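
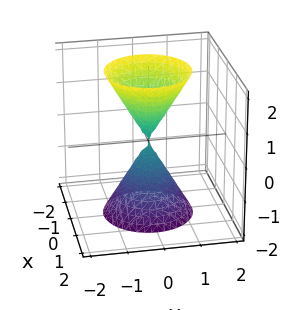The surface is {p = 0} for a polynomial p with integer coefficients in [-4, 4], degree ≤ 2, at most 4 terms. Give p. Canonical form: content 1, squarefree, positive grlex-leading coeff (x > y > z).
3*x^2 + 3*y^2 - z^2

I count 2 distinct pieces. Treating them together as one polynomial.
Degree: a double cone through the origin; a quadric, so deg p = 2.
Symmetries: it's symmetric under z → −z, forcing even powers of z; rotational symmetry about the z-axis ⇒ p depends on x, y only through x² + y².
Against the integer gridlines: it crosses the z-axis at the gridline z = 0; a circular section at z = -1 has radius between 0 and 1; one y-axis crossing is at y = 0.
Fitting integer coefficients to these (and the overall shape) gives p.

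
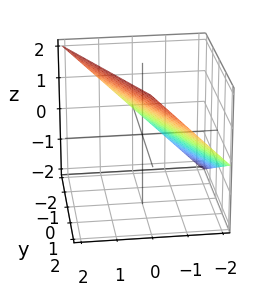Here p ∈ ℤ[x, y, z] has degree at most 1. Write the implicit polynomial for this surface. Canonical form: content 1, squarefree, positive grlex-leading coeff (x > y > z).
2*x + y - 2*z + 2

Degree: every cross-section is a straight line — this is a plane, so deg p = 1.
Reading off the gridlines: it meets the z-axis at z = 1 (among the integer gridlines); one y-axis crossing is at y = -2.
The integer polynomial consistent with all of this is the stated p.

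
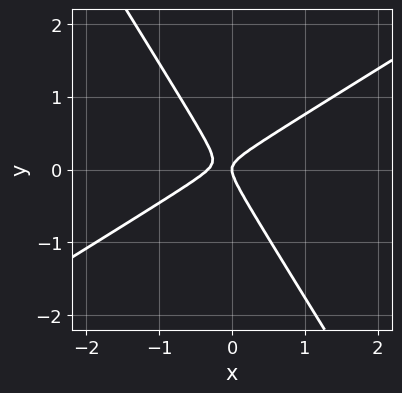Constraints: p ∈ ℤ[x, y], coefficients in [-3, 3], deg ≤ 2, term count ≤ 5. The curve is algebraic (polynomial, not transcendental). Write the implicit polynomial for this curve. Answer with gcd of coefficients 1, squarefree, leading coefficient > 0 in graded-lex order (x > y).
deg p = 2. No degree-1 curve has this shape.
Checking where it meets the axes: one y-axis crossing is at y = 0; it meets the x-axis at x = 0 (among the integer gridlines).
Assembling these constraints gives the stated polynomial.

3*x^2 - 3*x*y - 3*y^2 + x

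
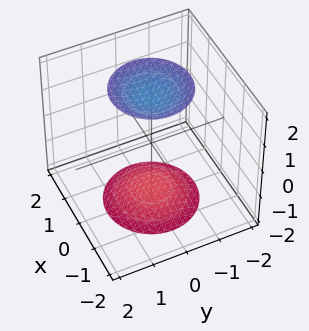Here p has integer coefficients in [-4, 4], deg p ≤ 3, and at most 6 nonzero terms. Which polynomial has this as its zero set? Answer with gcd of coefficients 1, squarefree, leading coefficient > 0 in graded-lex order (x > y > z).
x^2 + y^2 - z^2 + 3

1. I count 2 distinct pieces.
2. The degree is 2 — the shape is more complex than any degree-1 surface.
3. Symmetry: the surface is invariant under rotation about z: p = q(x² + y², z).
4. From the axis intercepts and sections: a circular section at z = -2 has radius exactly 1; no y-intercept at any integer in the box.
5. Matching integer coefficients to the picture gives p.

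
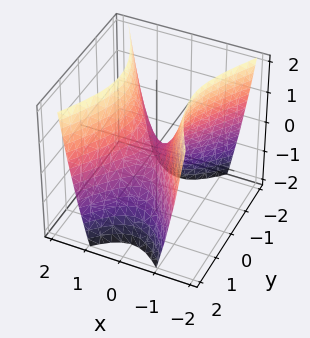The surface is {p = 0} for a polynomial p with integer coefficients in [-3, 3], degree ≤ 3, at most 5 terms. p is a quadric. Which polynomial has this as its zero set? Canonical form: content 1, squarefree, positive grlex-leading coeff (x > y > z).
deg p = 2. A saddle surface; a quadric.
Symmetries: mirror symmetry x ↦ −x ⇒ only even powers of x; it's symmetric under y → −y, forcing even powers of y.
Observable constraints: one z-axis crossing is at z = 0; one x-axis crossing is at x = 0.
These observations pin down the coefficients.

2*x^2 - y^2 - z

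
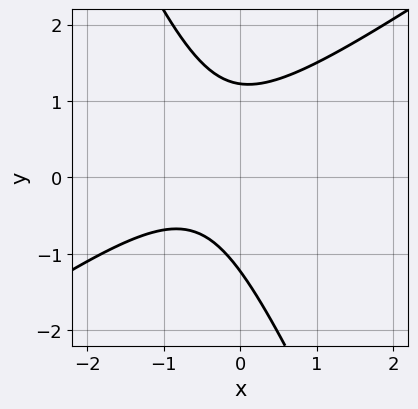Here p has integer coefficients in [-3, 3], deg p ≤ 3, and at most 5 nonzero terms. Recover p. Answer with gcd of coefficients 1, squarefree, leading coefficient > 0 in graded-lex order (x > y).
1. deg p = 2. No degree-1 curve has this shape.
2. From the axis intercepts and sections: it misses every integer gridline on the x-axis.
3. These observations pin down the coefficients.

3*x^2 - 3*x*y - 2*y^2 + 3*x + 3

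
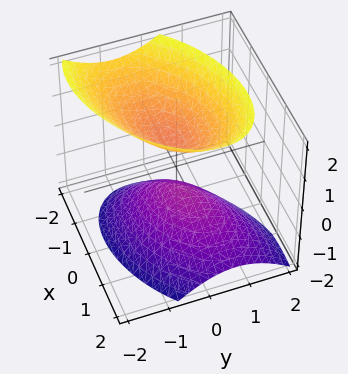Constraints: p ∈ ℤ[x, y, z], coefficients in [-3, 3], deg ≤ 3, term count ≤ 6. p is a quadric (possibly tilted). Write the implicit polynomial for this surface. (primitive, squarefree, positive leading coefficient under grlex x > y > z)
1. The picture has 2 separate pieces.
2. The degree is 2 — the shape is more complex than any degree-1 surface.
3. Reading off the gridlines: no y-intercept at any integer in the box; the surface avoids every integer x-axis point in the box.
4. These observations pin down the coefficients.

2*x^2 - 2*x*y + x*z + 3*y^2 - 2*z^2 + 1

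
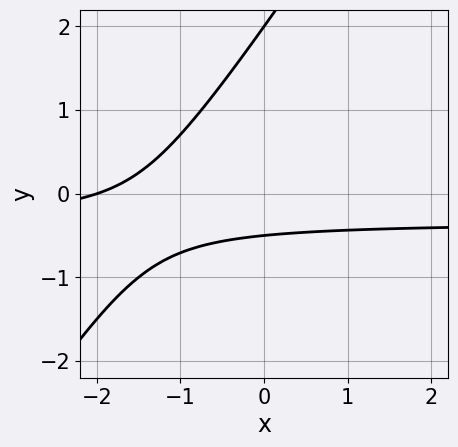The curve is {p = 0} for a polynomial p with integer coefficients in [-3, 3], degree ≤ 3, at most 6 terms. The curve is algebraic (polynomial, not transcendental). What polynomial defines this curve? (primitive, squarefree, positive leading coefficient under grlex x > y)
3*x*y - 2*y^2 + x + 3*y + 2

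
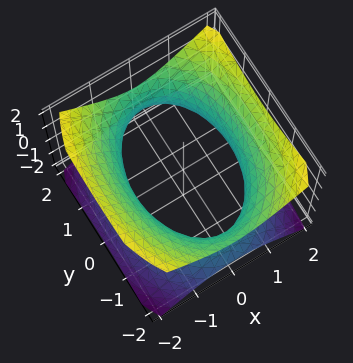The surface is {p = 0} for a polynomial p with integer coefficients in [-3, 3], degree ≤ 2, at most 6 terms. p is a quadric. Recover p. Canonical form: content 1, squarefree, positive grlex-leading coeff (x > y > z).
(a) The degree is 2 — one connected sheet with a waist; a quadric.
(b) Symmetries: it's symmetric under y → −y, forcing even powers of y; it's symmetric under x → −x, forcing even powers of x; mirror symmetry z ↦ −z ⇒ only even powers of z.
(c) Against the integer gridlines: no z-intercept at any integer in the box.
(d) Putting this together gives p.

2*x^2 + y^2 - 2*z^2 - 3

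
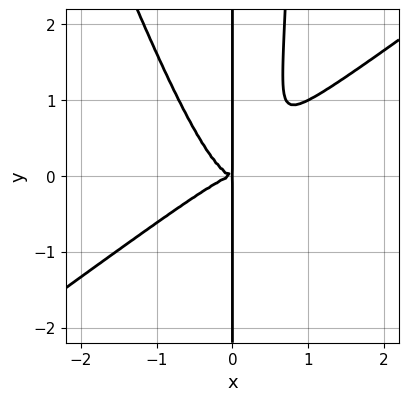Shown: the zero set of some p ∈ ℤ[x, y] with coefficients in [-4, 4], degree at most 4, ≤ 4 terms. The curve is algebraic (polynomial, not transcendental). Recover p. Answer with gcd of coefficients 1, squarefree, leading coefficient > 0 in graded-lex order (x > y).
2*x^4 - 2*x^3*y - x^2*y^2 + x*y^2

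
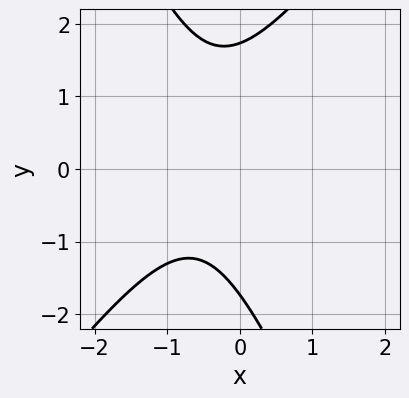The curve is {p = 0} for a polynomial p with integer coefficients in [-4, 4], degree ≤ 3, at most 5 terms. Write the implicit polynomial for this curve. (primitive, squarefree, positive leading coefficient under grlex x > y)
The degree is 2 — a generic line meets the curve in up to 2 points.
Checking where it meets the axes: it misses every integer gridline on the x-axis.
Putting this together gives p.

3*x^2 - x*y - y^2 + 3*x + 3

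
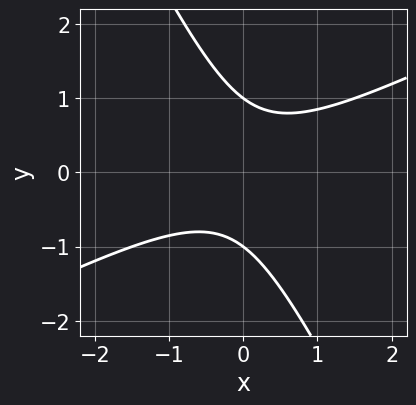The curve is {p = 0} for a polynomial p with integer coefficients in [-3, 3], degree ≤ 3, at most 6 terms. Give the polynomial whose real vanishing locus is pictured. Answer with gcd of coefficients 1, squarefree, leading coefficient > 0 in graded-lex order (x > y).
2*x^2 - 3*x*y - 2*y^2 + 2

deg p = 2. The shape is more complex than any degree-1 curve.
Against the integer gridlines: among the integer gridlines, it crosses the y-axis at y ∈ {-1, 1}; it misses every integer gridline on the x-axis.
Fitting integer coefficients to these (and the overall shape) gives p.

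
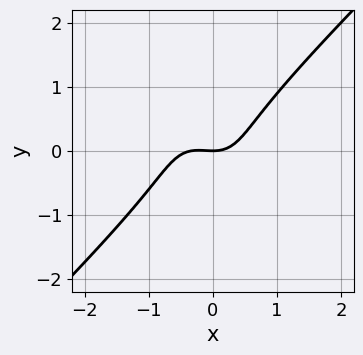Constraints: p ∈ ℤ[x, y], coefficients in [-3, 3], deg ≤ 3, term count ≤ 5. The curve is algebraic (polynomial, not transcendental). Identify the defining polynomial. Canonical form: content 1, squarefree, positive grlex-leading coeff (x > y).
Degree: the shape is more complex than any degree-2 curve, so deg p = 3.
Against the integer gridlines: it meets the x-axis at x = 0 (among the integer gridlines); it meets the y-axis at y = 0 (among the integer gridlines).
Together with the visible shape, these determine p as stated.

3*x^3 - x*y^2 - 2*y^3 + x^2 - 2*y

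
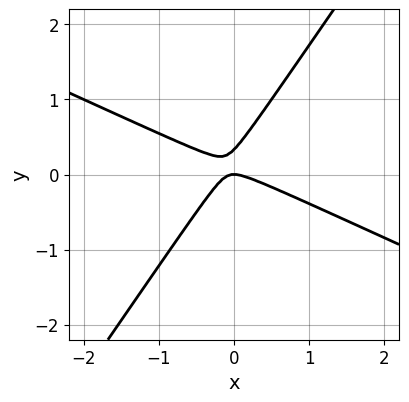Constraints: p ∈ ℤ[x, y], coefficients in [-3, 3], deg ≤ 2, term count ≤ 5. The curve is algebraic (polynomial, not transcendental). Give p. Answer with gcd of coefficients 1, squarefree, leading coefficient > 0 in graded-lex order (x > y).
2*x^2 + 3*x*y - 3*y^2 + y

First, degree: no degree-1 curve has this shape, so deg p = 2.
Then, from the visible intercepts: it crosses the y-axis at the gridline y = 0; it crosses the x-axis at the gridline x = 0.
Finally, fitting integer coefficients to these (and the overall shape) gives p.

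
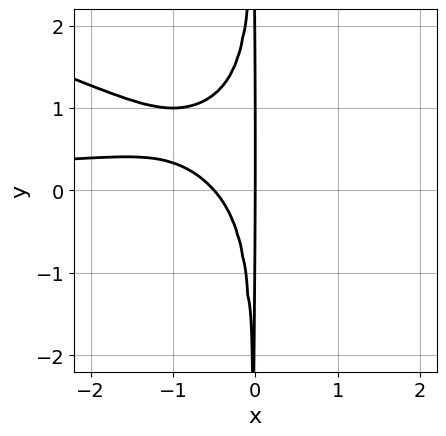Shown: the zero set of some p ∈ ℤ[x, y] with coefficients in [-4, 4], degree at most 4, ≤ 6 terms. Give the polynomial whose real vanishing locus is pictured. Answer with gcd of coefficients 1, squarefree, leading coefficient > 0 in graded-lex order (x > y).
x^3*y + 3*x^2*y^2 - 3*x^2*y + 2*x^2 + x

1. The degree is 4 — no degree-3 curve has this shape.
2. Against the integer gridlines: it meets the x-axis at x = 0 (among the integer gridlines); every point of the y-axis in the box is on the curve.
3. These observations pin down the coefficients.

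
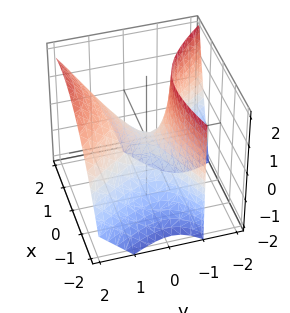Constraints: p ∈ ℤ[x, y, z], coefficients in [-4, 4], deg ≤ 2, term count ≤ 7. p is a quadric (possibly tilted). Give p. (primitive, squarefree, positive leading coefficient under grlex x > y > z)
2*x^2 - 3*x*y - 3*y^2 + 3*y*z + 3*z

1. deg p = 2. The shape is more complex than any degree-1 surface.
2. Observable constraints: it meets the x-axis at x = 0 (among the integer gridlines); it meets the z-axis at z = 0 (among the integer gridlines); one y-axis crossing is at y = 0.
3. The integer polynomial consistent with all of this is the stated p.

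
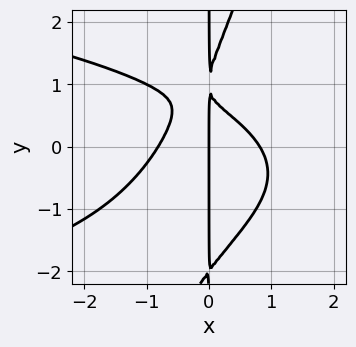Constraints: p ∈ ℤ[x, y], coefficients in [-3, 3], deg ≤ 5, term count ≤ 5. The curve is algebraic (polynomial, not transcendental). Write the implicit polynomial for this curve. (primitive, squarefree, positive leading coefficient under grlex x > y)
First, degree: the shape is more complex than any degree-3 curve, so deg p = 4.
Next, from the axis intercepts and sections: one x-axis crossing is at x = 0; every point of the y-axis in the box is on the curve.
Finally, the integer polynomial consistent with all of this is the stated p.

3*x^2*y^2 - x*y^3 + 3*x^3 + 3*x*y - 2*x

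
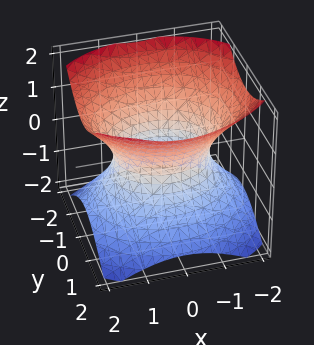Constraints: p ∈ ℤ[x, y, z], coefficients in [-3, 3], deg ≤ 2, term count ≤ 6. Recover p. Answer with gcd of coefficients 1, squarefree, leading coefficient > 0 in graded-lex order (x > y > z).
First, deg p = 2. One connected sheet with a waist; a quadric.
Next, symmetries: it's symmetric under z → −z, forcing even powers of z; it's symmetric under y → −y, forcing even powers of y; it's symmetric under x → −x, forcing even powers of x.
Then, from the visible intercepts: among the integer gridlines, it crosses the y-axis at y ∈ {-1, 1}; the surface avoids every integer z-axis point in the box.
Finally, assembling these constraints gives the stated polynomial.

2*x^2 + 3*y^2 - 3*z^2 - 3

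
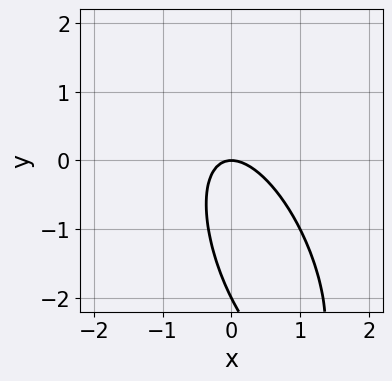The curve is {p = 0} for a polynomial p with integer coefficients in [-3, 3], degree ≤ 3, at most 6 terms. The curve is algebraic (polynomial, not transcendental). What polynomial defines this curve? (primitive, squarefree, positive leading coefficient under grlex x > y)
(a) Degree: a generic line meets the curve in up to 2 points, so deg p = 2.
(b) Observable constraints: it crosses the x-axis at the gridline x = 0; among the integer gridlines, it crosses the y-axis at y ∈ {-2, 0}.
(c) These observations pin down the coefficients.

3*x^2 + 2*x*y + y^2 + 2*y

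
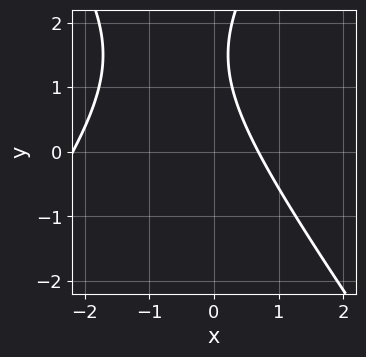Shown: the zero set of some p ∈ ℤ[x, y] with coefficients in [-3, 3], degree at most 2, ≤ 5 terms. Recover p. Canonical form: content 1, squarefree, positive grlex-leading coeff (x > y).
First, degree: no degree-1 curve has this shape, so deg p = 2.
Then, reading off the gridlines: the curve avoids every integer y-axis point in the box.
Finally, putting this together gives p.

2*x^2 - y^2 + 3*x + 3*y - 3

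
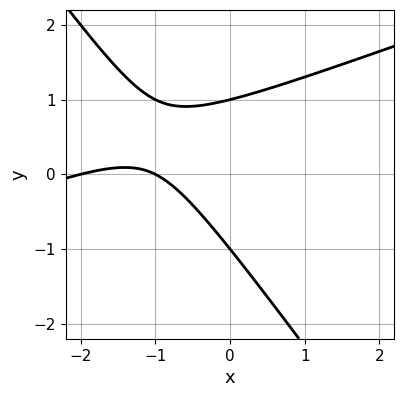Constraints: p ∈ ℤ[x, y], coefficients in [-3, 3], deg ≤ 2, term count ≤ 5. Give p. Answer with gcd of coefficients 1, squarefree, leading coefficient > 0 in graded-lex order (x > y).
x^2 - 2*x*y - 2*y^2 + 3*x + 2

1. deg p = 2.
2. From the axis intercepts and sections: the y-axis gridline crossings are at y ∈ {-1, 1}; among the integer gridlines, it crosses the x-axis at x ∈ {-2, -1}.
3. Matching integer coefficients to the picture gives p.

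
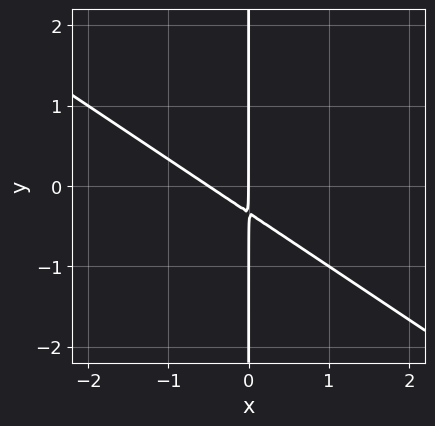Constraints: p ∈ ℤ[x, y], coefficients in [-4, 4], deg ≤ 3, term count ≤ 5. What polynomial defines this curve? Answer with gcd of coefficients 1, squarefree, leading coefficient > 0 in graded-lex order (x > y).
(a) Degree: the shape is more complex than any degree-1 curve, so deg p = 2.
(b) Observable constraints: every point of the y-axis in the box is on the curve; it crosses the x-axis at the gridline x = 0.
(c) Matching integer coefficients to the picture gives p.

2*x^2 + 3*x*y + x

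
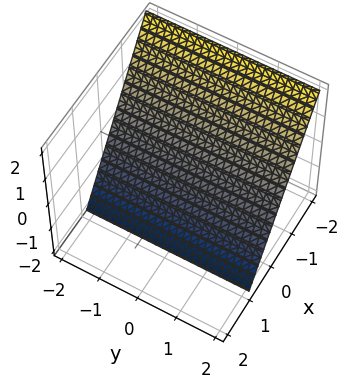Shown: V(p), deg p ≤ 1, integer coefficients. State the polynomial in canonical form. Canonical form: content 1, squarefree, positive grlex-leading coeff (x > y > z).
(a) deg p = 1. The surface is flat (a plane).
(b) Checking where it meets the axes: no y-intercept at any integer in the box; one z-axis crossing is at z = -1.
(c) Solving for integer coefficients yields p as stated.

3*x + 2*z + 2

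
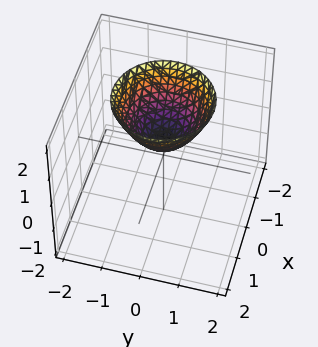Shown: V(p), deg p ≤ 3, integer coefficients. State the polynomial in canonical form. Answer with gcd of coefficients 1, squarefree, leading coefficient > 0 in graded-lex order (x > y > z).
2*x^2 + 2*y^2 - 2*z + 1

(a) deg p = 2. A generic line meets the surface in up to 2 points.
(b) Symmetry: the surface is invariant under rotation about z: p = q(x² + y², z).
(c) From the axis intercepts and sections: the surface avoids every integer x-axis point in the box; a circular section at z = 2 has radius between 1 and 2.
(d) The integer polynomial consistent with all of this is the stated p.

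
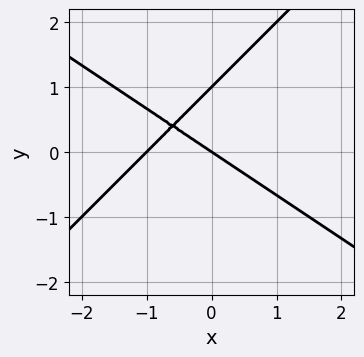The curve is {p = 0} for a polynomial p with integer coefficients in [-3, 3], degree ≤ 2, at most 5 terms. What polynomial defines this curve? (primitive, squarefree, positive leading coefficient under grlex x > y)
2*x^2 + x*y - 3*y^2 + 2*x + 3*y

(a) The degree is 2 — the shape is more complex than any degree-1 curve.
(b) Checking where it meets the axes: among the integer gridlines, it crosses the x-axis at x ∈ {-1, 0}; the y-axis gridline crossings are at y ∈ {0, 1}.
(c) These observations pin down the coefficients.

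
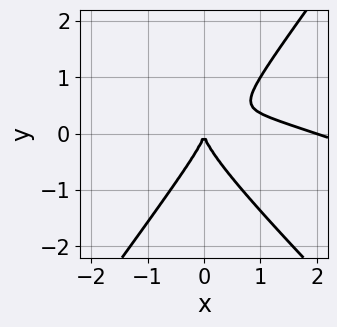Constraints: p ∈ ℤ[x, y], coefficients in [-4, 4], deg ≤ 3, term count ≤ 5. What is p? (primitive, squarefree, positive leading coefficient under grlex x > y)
deg p = 3. A generic line meets the curve in up to 3 points.
Checking where it meets the axes: among the integer gridlines, it crosses the x-axis at x ∈ {0, 2}; one y-axis crossing is at y = 0.
Assembling these constraints gives the stated polynomial.

x^3 + 3*x^2*y - 2*y^3 - 2*x^2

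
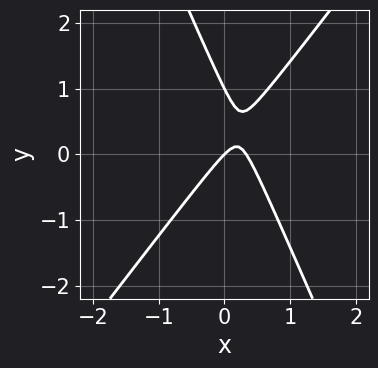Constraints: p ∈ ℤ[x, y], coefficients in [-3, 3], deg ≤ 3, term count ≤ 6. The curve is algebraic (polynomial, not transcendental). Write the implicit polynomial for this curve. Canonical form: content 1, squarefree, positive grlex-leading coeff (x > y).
3*x^2 - x*y - y^2 - x + y

deg p = 2. A generic line meets the curve in up to 2 points.
Observable constraints: the y-axis gridline crossings are at y ∈ {0, 1}; it crosses the x-axis at the gridline x = 0.
The integer polynomial consistent with all of this is the stated p.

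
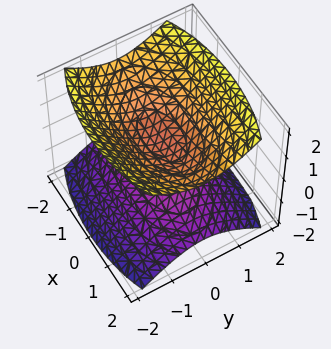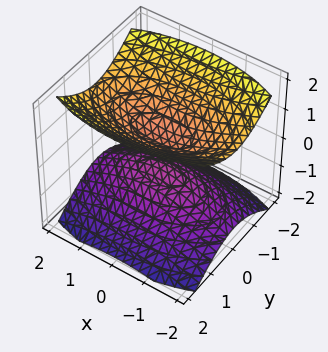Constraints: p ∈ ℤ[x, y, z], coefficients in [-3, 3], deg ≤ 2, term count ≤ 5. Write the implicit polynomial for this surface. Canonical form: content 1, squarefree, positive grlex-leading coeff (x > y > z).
x^2 + 3*y^2 - 3*z^2 + 1

First, I count 2 distinct pieces. Treating them together as one polynomial.
Then, degree: two sheets facing apart; a quadric, so deg p = 2.
Next, symmetries: it's symmetric under y → −y, forcing even powers of y; the z ↦ −z reflection is a symmetry, so z appears only in even powers; mirror symmetry x ↦ −x ⇒ only even powers of x.
Then, from the axis intercepts and sections: the surface avoids every integer y-axis point in the box; no x-intercept at any integer in the box.
Finally, these observations pin down the coefficients.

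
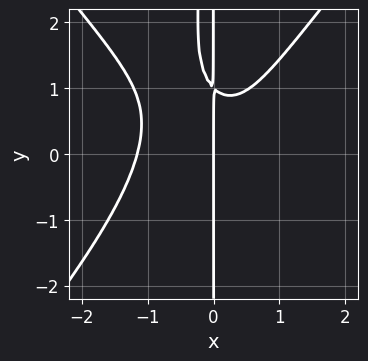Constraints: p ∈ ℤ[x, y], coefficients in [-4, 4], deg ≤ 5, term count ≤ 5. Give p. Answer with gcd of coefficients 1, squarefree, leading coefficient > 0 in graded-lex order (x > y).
The degree is 4 — no degree-3 curve has this shape.
Observable constraints: every point of the y-axis in the box is on the curve; it meets the x-axis at x = 0 (among the integer gridlines).
Matching integer coefficients to the picture gives p.

3*x^4 - 2*x^2*y^2 + 2*x^3 - 2*x*y + 2*x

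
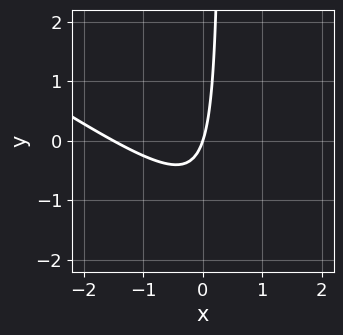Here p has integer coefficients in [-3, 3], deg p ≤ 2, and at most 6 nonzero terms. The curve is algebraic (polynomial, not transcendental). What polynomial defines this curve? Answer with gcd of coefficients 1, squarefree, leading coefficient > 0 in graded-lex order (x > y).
2*x^2 + 3*x*y + 3*x - y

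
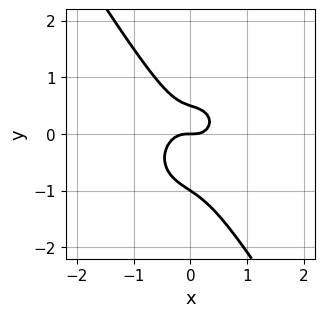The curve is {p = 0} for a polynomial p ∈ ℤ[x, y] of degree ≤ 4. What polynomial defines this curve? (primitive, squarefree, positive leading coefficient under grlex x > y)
(a) The degree is 3 — the shape is more complex than any degree-2 curve.
(b) From the axis intercepts and sections: the y-axis gridline crossings are at y ∈ {-1, 0}; one x-axis crossing is at x = 0.
(c) The integer polynomial consistent with all of this is the stated p.

3*x^3 + 2*x*y^2 + 2*y^3 + y^2 - y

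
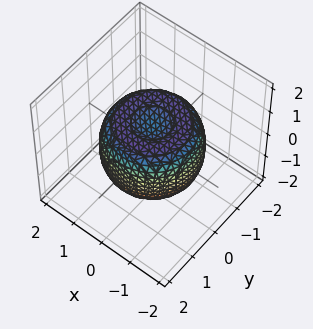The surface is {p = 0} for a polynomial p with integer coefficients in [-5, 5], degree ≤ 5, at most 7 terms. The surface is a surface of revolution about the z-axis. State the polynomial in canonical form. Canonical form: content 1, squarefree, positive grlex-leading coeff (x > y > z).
First, degree: a generic line meets the surface in up to 4 points, so deg p = 4.
Next, symmetry: every cross-section ⟂ z is a circle, so x, y appear only via x² + y².
Then, observable constraints: a circular section at z = -1 has radius between 0 and 1.
Finally, matching integer coefficients to the picture gives p.

2*x^4 + 4*x^2*y^2 + 2*y^4 - 3*x^2 - 3*y^2 + 3*z^2 - 2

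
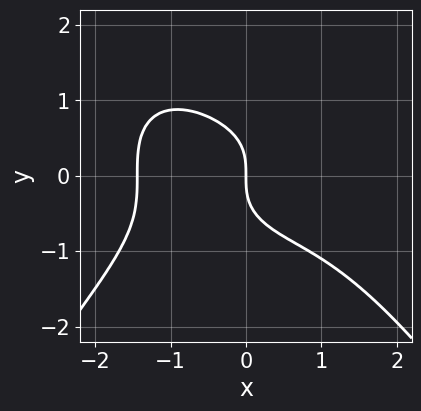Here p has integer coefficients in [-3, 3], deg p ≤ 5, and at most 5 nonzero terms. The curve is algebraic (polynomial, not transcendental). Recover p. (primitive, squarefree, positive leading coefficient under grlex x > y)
x^4 + 3*y^3 + 3*x

First, the degree is 4 — no degree-3 curve has this shape.
Then, against the integer gridlines: one y-axis crossing is at y = 0; it meets the x-axis at x = 0 (among the integer gridlines).
Finally, putting this together gives p.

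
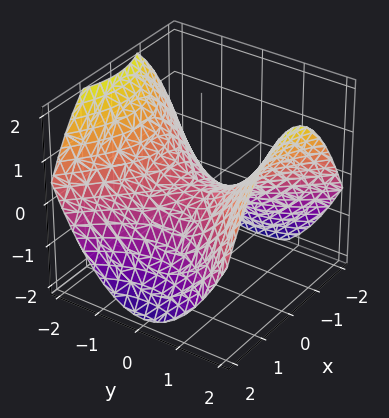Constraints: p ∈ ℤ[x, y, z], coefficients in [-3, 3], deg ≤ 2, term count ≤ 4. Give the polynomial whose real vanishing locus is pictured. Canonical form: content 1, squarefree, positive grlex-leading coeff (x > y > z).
First, degree: a saddle surface; a quadric, so deg p = 2.
Next, symmetries: it's symmetric under x → −x, forcing even powers of x; mirror symmetry y ↦ −y ⇒ only even powers of y.
Then, reading off the gridlines: it crosses the z-axis at the gridline z = 0; it meets the x-axis at x = 0 (among the integer gridlines).
Finally, together with the visible shape, these determine p as stated.

x^2 - y^2 + 2*z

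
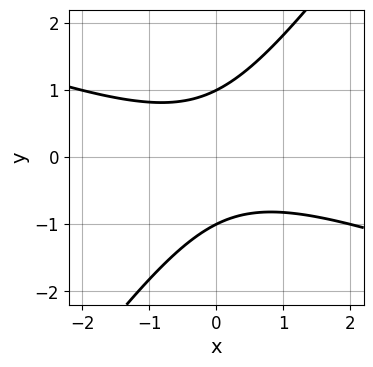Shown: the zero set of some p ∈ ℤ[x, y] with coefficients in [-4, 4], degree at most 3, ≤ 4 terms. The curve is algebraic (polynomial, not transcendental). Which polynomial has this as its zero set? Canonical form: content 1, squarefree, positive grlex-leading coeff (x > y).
First, the degree is 2 — a generic line meets the curve in up to 2 points.
Next, checking where it meets the axes: among the integer gridlines, it crosses the y-axis at y ∈ {-1, 1}; no x-intercept at any integer in the box.
Finally, the integer polynomial consistent with all of this is the stated p.

x^2 + 2*x*y - 2*y^2 + 2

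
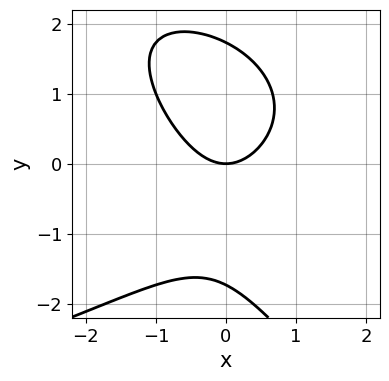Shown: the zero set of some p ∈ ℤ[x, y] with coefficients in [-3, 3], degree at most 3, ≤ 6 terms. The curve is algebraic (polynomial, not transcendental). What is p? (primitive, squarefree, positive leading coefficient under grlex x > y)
x*y^2 + y^3 + 3*x^2 - 3*y

(a) Degree: no degree-2 curve has this shape, so deg p = 3.
(b) Reading off the gridlines: it meets the x-axis at x = 0 (among the integer gridlines); it meets the y-axis at y = 0 (among the integer gridlines).
(c) Solving for integer coefficients yields p as stated.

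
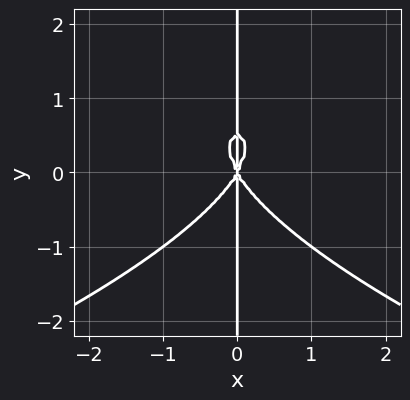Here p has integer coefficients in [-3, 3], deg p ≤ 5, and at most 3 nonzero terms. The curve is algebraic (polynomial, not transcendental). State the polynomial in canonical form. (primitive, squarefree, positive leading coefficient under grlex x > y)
2*x*y^3 + 3*x^3 - x*y^2

(a) The degree is 4 — a generic line meets the curve in up to 4 points.
(b) From the visible intercepts: the visible y-axis segment lies entirely on the curve; it crosses the x-axis at the gridline x = 0.
(c) The integer polynomial consistent with all of this is the stated p.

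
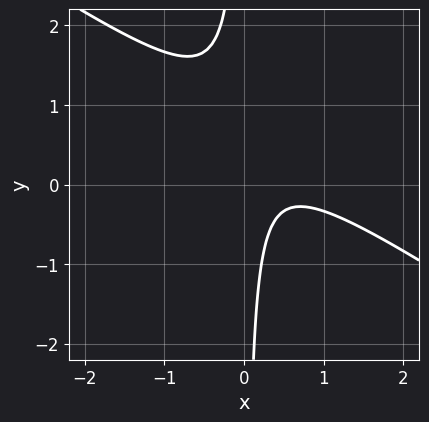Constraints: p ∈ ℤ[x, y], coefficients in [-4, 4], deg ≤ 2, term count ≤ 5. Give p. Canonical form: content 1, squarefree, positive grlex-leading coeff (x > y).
2*x^2 + 3*x*y - 2*x + 1

First, degree: a generic line meets the curve in up to 2 points, so deg p = 2.
Next, from the axis intercepts and sections: no y-intercept at any integer in the box; no x-intercept at any integer in the box.
Finally, assembling these constraints gives the stated polynomial.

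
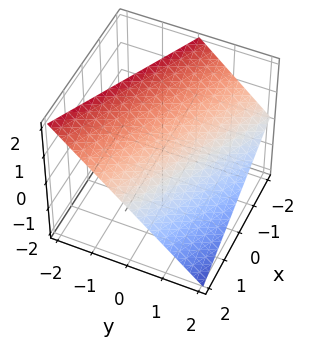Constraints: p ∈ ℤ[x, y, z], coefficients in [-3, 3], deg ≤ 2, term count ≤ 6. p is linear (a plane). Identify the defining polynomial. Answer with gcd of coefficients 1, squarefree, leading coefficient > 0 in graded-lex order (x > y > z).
x + 2*y + 2*z - 2

deg p = 1.
Reading off the gridlines: it crosses the z-axis at the gridline z = 1; it meets the x-axis at x = 2 (among the integer gridlines).
These observations pin down the coefficients.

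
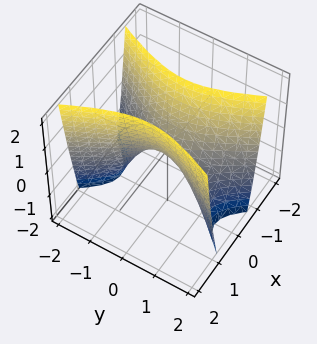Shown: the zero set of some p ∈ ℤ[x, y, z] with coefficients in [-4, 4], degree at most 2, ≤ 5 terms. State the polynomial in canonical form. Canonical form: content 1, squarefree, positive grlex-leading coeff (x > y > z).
First, deg p = 2. A saddle surface; a quadric.
Then, symmetries: it's symmetric under x → −x, forcing even powers of x; the y ↦ −y reflection is a symmetry, so y appears only in even powers.
Next, from the axis intercepts and sections: it meets the y-axis at y = 0 (among the integer gridlines); one x-axis crossing is at x = 0; one z-axis crossing is at z = 0.
Finally, these observations pin down the coefficients.

3*x^2 - y^2 - z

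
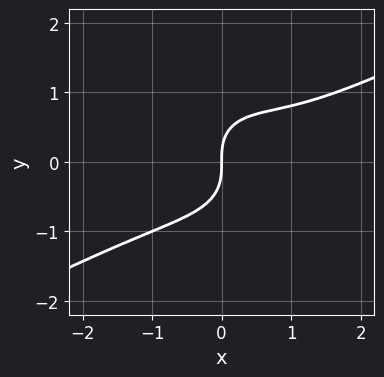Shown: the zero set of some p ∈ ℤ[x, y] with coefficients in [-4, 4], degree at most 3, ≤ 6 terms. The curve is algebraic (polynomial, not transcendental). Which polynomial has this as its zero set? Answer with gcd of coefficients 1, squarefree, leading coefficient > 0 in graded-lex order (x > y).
2*x^3 - 3*x^2*y - 3*y^3 - x^2 + 3*x

1. The degree is 3 — no degree-2 curve has this shape.
2. From the axis intercepts and sections: it crosses the y-axis at the gridline y = 0; one x-axis crossing is at x = 0.
3. Solving for integer coefficients yields p as stated.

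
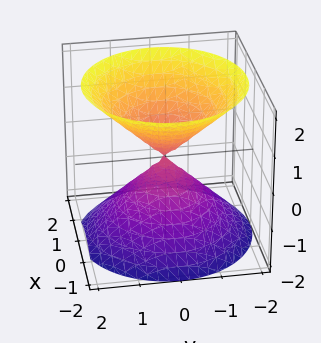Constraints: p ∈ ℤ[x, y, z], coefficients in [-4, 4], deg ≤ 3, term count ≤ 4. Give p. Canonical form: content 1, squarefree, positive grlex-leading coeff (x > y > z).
x^2 + y^2 - z^2

(a) I count 2 distinct pieces. Treating them together as one polynomial.
(b) deg p = 2. Two nappes meeting at a single point; a quadric.
(c) Symmetry: every cross-section ⟂ z is a circle, so x, y appear only via x² + y²; mirror symmetry z ↦ −z ⇒ only even powers of z.
(d) From the visible intercepts: it crosses the x-axis at the gridline x = 0; a circular section at z = 1 has radius exactly 1; it meets the y-axis at y = 0 (among the integer gridlines); it crosses the z-axis at the gridline z = 0.
(e) Matching integer coefficients to the picture gives p.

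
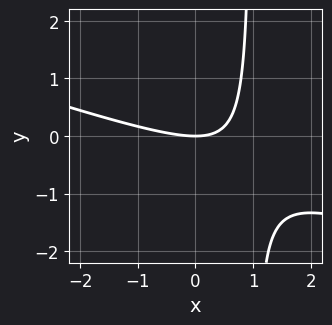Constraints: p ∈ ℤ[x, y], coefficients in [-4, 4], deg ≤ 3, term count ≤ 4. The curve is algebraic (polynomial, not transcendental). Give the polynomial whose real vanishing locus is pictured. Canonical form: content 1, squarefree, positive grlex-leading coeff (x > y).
x^2 + 3*x*y - 3*y

The degree is 2 — no degree-1 curve has this shape.
Checking where it meets the axes: it meets the y-axis at y = 0 (among the integer gridlines); one x-axis crossing is at x = 0.
Putting this together gives p.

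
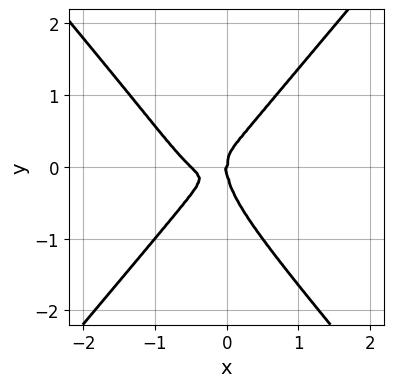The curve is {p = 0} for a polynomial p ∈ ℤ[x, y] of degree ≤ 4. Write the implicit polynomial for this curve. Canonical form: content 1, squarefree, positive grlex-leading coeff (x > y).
2*x^4 - y^4 + x^3 - x^2*y + x*y^2

1. The degree is 4 — no degree-3 curve has this shape.
2. Reading off the gridlines: one x-axis crossing is at x = 0; it crosses the y-axis at the gridline y = 0.
3. Together with the visible shape, these determine p as stated.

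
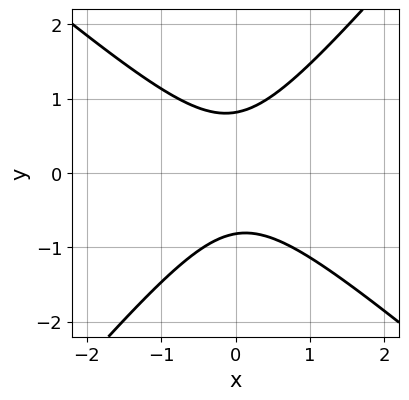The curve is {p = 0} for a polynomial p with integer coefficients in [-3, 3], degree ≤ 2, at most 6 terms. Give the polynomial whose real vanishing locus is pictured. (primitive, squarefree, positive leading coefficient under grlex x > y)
3*x^2 + x*y - 3*y^2 + 2

(a) Degree: the shape is more complex than any degree-1 curve, so deg p = 2.
(b) Observable constraints: no x-intercept at any integer in the box.
(c) Together with the visible shape, these determine p as stated.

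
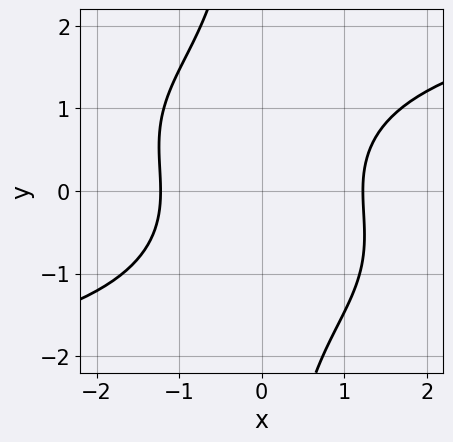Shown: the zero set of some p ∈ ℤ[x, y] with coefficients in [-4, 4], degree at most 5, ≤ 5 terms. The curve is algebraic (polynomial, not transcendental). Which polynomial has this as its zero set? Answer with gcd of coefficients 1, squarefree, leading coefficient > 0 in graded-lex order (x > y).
x*y^3 - 2*x^2 + y^2 + 3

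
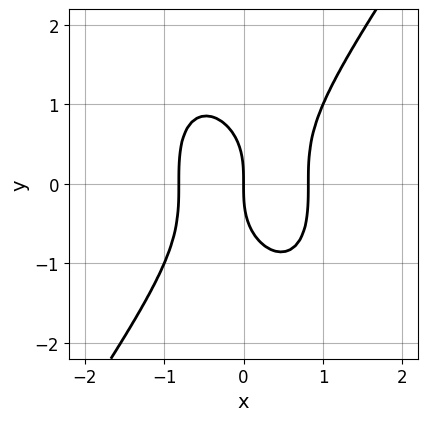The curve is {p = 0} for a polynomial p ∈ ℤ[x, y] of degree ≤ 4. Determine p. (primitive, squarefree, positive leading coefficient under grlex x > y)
The degree is 3 — a generic line meets the curve in up to 3 points.
Reading off the gridlines: one x-axis crossing is at x = 0; it crosses the y-axis at the gridline y = 0.
Putting this together gives p.

3*x^3 - y^3 - 2*x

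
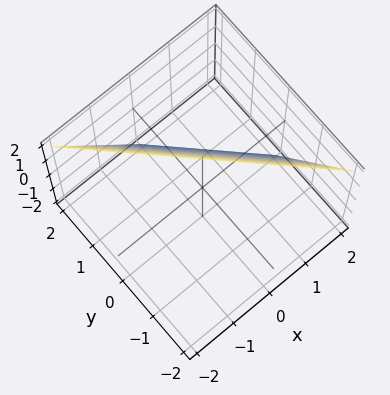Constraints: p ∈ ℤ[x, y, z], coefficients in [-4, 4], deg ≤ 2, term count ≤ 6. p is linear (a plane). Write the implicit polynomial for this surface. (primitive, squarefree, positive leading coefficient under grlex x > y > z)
First, degree: every cross-section is a straight line — this is a plane, so deg p = 1.
Next, observable constraints: one x-axis crossing is at x = 1; it meets the z-axis at z = 2 (among the integer gridlines); one y-axis crossing is at y = 1.
Finally, these observations pin down the coefficients.

2*x + 2*y + z - 2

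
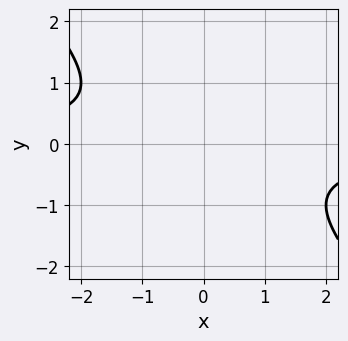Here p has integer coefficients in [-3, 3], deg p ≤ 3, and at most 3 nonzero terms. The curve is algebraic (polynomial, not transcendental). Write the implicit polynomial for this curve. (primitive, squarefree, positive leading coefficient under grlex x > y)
x*y + y^2 + 1

1. deg p = 2. A generic line meets the curve in up to 2 points.
2. Checking where it meets the axes: it misses every integer gridline on the x-axis; it misses every integer gridline on the y-axis.
3. Putting this together gives p.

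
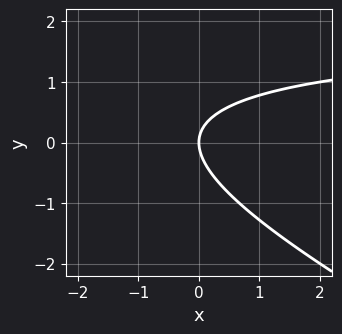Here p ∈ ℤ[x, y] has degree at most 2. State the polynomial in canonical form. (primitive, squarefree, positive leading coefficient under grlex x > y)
x*y + 2*y^2 - 2*x

Degree: a generic line meets the curve in up to 2 points, so deg p = 2.
Against the integer gridlines: it meets the y-axis at y = 0 (among the integer gridlines); it meets the x-axis at x = 0 (among the integer gridlines).
Putting this together gives p.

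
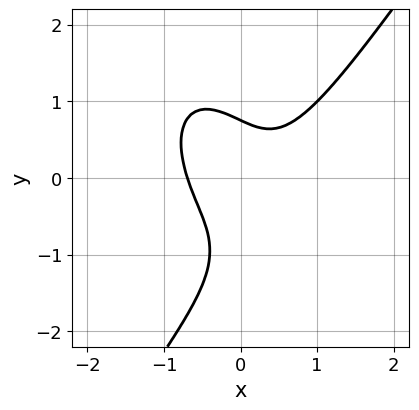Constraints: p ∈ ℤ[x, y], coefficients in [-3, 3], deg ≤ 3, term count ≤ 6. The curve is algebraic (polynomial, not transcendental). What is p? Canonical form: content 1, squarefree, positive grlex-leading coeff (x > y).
3*x^3 - y^3 - 2*x*y - y^2 + 1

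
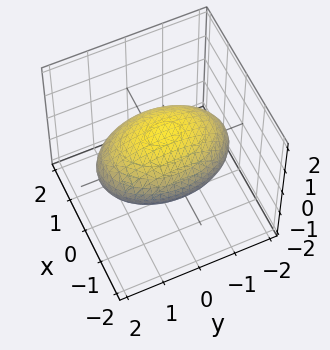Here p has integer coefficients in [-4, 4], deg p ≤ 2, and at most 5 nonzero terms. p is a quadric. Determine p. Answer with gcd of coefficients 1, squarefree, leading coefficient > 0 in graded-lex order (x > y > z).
1. The degree is 2 — bounded and convex; a quadric.
2. Symmetries: the x ↦ −x reflection is a symmetry, so x appears only in even powers; the y ↦ −y reflection is a symmetry, so y appears only in even powers; mirror symmetry z ↦ −z ⇒ only even powers of z.
3. Observable constraints: among the integer gridlines, it crosses the z-axis at z ∈ {-1, 1}.
4. Matching integer coefficients to the picture gives p.

2*x^2 + y^2 + 3*z^2 - 3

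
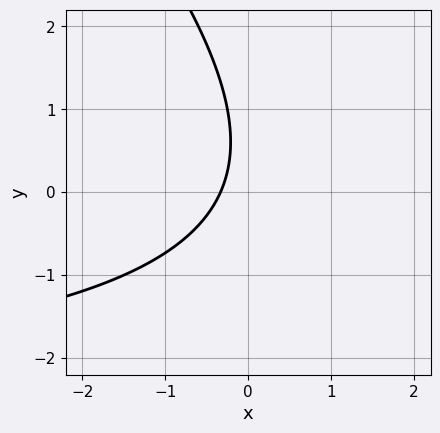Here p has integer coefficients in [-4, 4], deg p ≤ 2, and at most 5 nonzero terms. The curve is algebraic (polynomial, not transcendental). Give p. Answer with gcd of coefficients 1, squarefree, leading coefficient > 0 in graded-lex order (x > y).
x*y + y^2 + 3*x - y + 1

First, the degree is 2 — no degree-1 curve has this shape.
Then, checking where it meets the axes: no y-intercept at any integer in the box.
Finally, the integer polynomial consistent with all of this is the stated p.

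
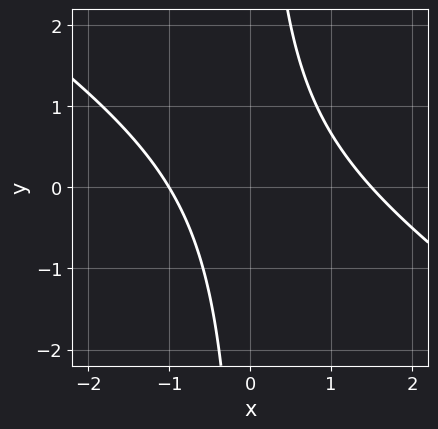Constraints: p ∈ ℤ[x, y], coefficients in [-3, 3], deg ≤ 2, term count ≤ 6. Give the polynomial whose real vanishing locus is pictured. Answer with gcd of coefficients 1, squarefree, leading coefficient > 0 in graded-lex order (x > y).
1. deg p = 2. The shape is more complex than any degree-1 curve.
2. Observable constraints: it meets the x-axis at x = -1 (among the integer gridlines); it misses every integer gridline on the y-axis.
3. These observations pin down the coefficients.

2*x^2 + 3*x*y - x - 3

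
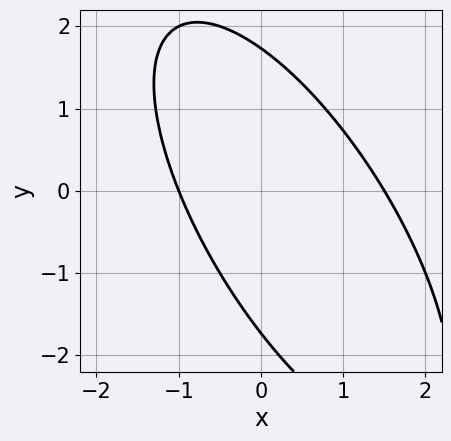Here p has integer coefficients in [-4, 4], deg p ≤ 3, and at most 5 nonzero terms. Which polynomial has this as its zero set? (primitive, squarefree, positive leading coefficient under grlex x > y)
First, degree: a generic line meets the curve in up to 2 points, so deg p = 2.
Next, from the axis intercepts and sections: it crosses the x-axis at the gridline x = -1.
Finally, matching integer coefficients to the picture gives p.

2*x^2 + 2*x*y + y^2 - x - 3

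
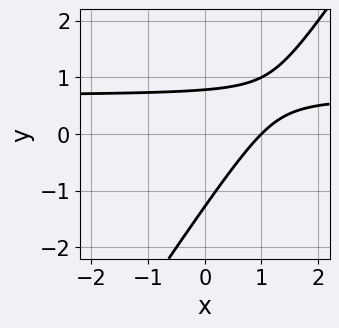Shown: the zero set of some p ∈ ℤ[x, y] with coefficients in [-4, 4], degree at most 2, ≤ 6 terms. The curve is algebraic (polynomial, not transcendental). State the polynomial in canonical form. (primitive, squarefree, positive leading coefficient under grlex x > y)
3*x*y - 2*y^2 - 2*x - y + 2

First, degree: the shape is more complex than any degree-1 curve, so deg p = 2.
Next, observable constraints: it meets the x-axis at x = 1 (among the integer gridlines).
Finally, assembling these constraints gives the stated polynomial.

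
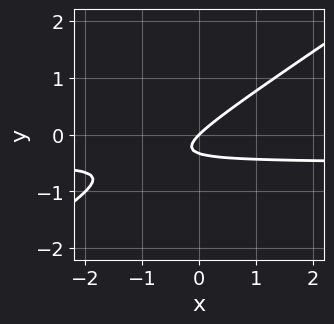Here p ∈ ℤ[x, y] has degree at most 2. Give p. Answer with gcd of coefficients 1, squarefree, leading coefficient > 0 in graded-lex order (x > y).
2*x*y - 3*y^2 + x - y

The degree is 2 — a generic line meets the curve in up to 2 points.
Observable constraints: it crosses the x-axis at the gridline x = 0; one y-axis crossing is at y = 0.
These observations pin down the coefficients.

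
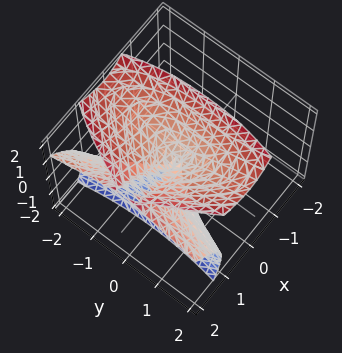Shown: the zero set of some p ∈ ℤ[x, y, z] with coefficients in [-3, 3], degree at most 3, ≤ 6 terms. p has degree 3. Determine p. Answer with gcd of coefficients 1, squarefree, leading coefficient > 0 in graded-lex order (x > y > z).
First, the degree is 3 — a generic line meets the surface in up to 3 points.
Then, observable constraints: one x-axis crossing is at x = 0; it crosses the y-axis at the gridline y = 0; one z-axis crossing is at z = 0.
Finally, putting this together gives p.

2*x^3 - 3*x^2*z + z^3 - y^2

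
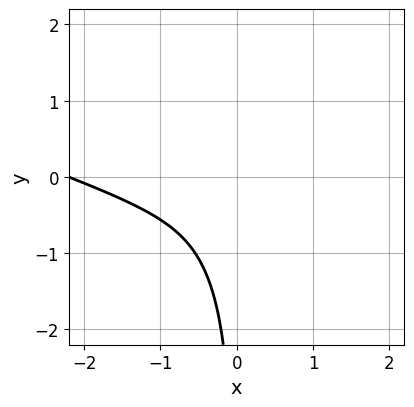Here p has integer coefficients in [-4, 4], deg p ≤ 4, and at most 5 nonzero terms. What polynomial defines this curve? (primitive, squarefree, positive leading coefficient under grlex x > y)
1. Degree: no degree-2 curve has this shape, so deg p = 3.
2. Against the integer gridlines: the curve avoids every integer y-axis point in the box; the curve avoids every integer x-axis point in the box.
3. These observations pin down the coefficients.

x^3 + 3*x^2*y + x*y^2 + 2*x^2 + 1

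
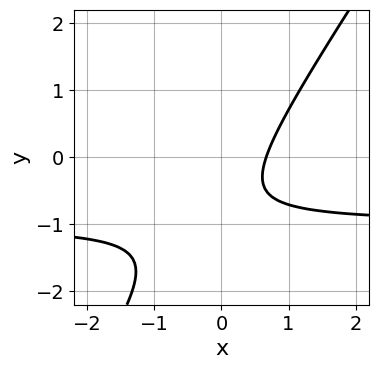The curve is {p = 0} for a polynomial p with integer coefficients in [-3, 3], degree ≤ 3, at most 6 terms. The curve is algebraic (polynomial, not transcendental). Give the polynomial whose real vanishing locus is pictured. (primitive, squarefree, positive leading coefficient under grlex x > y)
(a) The degree is 2 — no degree-1 curve has this shape.
(b) From the visible intercepts: it misses every integer gridline on the y-axis.
(c) Matching integer coefficients to the picture gives p.

3*x*y - 2*y^2 + 3*x - 3*y - 2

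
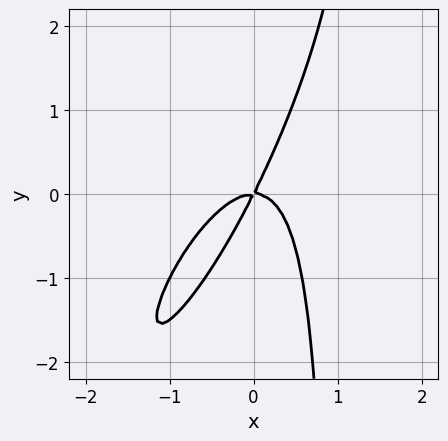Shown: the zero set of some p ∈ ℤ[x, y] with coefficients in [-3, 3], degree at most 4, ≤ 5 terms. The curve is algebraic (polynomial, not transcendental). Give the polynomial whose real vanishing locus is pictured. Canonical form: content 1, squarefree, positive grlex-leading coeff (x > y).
3*x^3 - 3*x^2*y + x*y^2 + 2*x*y - y^2

First, deg p = 3. No degree-2 curve has this shape.
Next, reading off the gridlines: it meets the y-axis at y = 0 (among the integer gridlines); one x-axis crossing is at x = 0.
Finally, assembling these constraints gives the stated polynomial.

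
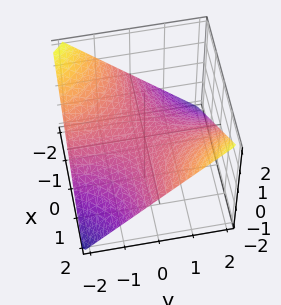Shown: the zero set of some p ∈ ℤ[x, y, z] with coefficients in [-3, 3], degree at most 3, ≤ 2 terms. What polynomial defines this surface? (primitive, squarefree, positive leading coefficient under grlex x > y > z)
First, deg p = 2. A saddle surface; a quadric.
Then, from the visible intercepts: every point of the x-axis in the box is on the surface; the visible y-axis segment lies entirely on the surface; it meets the z-axis at z = 0 (among the integer gridlines).
Finally, assembling these constraints gives the stated polynomial.

x*y - 2*z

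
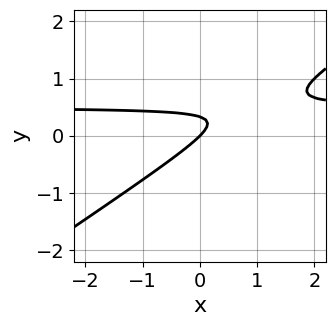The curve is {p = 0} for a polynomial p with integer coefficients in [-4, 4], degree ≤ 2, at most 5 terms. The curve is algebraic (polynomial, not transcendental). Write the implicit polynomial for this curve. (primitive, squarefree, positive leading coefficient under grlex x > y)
2*x*y - 3*y^2 - x + y

deg p = 2.
Observable constraints: one x-axis crossing is at x = 0; it crosses the y-axis at the gridline y = 0.
Together with the visible shape, these determine p as stated.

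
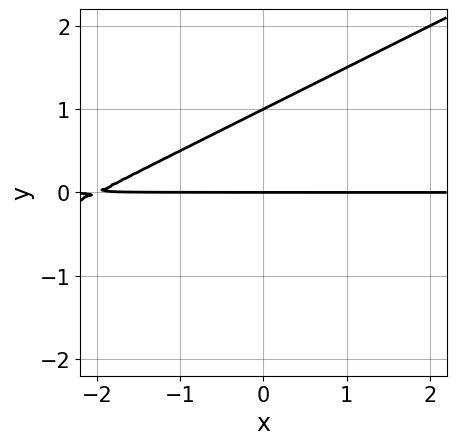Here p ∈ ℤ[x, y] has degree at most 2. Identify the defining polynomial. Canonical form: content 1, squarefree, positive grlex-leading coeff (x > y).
(a) deg p = 2. A generic line meets the curve in up to 2 points.
(b) From the axis intercepts and sections: the y-axis gridline crossings are at y ∈ {0, 1}; every point of the x-axis in the box is on the curve.
(c) Solving for integer coefficients yields p as stated.

x*y - 2*y^2 + 2*y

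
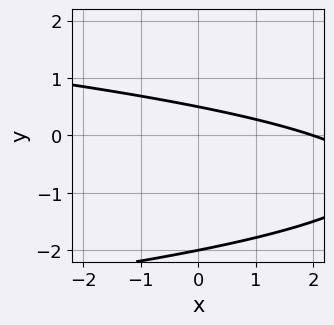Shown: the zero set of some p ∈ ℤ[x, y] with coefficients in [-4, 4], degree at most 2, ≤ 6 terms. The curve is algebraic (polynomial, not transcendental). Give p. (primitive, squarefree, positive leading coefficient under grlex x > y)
deg p = 2. The shape is more complex than any degree-1 curve.
Checking where it meets the axes: one x-axis crossing is at x = 2; one y-axis crossing is at y = -2.
Fitting integer coefficients to these (and the overall shape) gives p.

2*y^2 + x + 3*y - 2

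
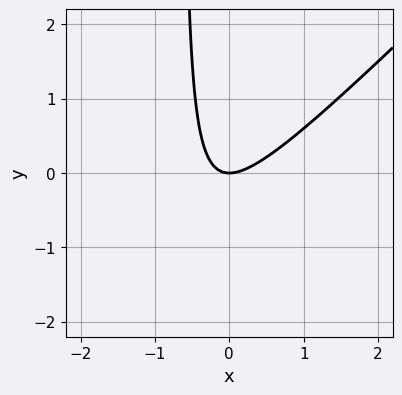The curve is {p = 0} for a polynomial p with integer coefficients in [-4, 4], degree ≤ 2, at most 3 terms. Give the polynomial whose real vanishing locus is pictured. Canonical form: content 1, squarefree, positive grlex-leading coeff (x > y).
(a) deg p = 2.
(b) Observable constraints: one y-axis crossing is at y = 0; it meets the x-axis at x = 0 (among the integer gridlines).
(c) The integer polynomial consistent with all of this is the stated p.

3*x^2 - 3*x*y - 2*y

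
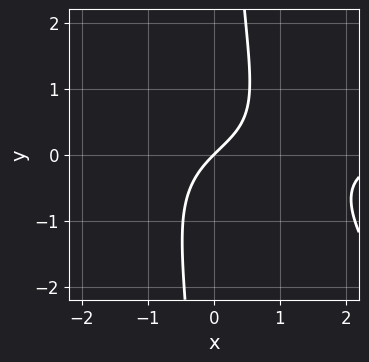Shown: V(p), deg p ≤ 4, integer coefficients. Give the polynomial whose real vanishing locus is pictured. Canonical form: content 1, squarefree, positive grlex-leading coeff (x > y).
First, deg p = 3. A generic line meets the curve in up to 3 points.
Then, from the axis intercepts and sections: it meets the x-axis at x = 0 (among the integer gridlines); it crosses the y-axis at the gridline y = 0.
Finally, these observations pin down the coefficients.

2*x^2*y + 2*x*y^2 - x^2 + 3*x - 3*y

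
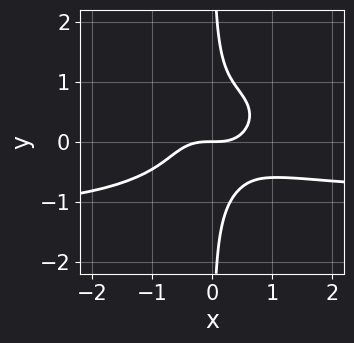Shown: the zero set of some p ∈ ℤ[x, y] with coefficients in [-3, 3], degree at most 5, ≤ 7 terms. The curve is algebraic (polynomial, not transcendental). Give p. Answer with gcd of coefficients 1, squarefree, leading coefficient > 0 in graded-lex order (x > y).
(a) Degree: a generic line meets the curve in up to 4 points, so deg p = 4.
(b) From the axis intercepts and sections: one x-axis crossing is at x = 0; one y-axis crossing is at y = 0.
(c) The integer polynomial consistent with all of this is the stated p.

x^3*y - x^2*y^2 + 3*x*y^3 + x^3 - y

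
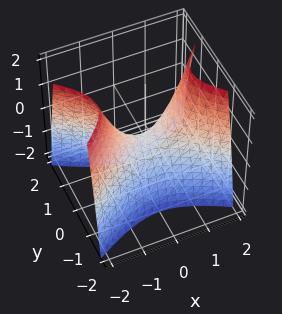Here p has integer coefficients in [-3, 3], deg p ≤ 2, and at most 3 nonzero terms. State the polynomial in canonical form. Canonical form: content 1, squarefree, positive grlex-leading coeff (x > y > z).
x^2 - 2*y^2 - z

(a) The degree is 2 — a saddle surface; a quadric.
(b) Symmetries: it's symmetric under x → −x, forcing even powers of x; mirror symmetry y ↦ −y ⇒ only even powers of y.
(c) Against the integer gridlines: it crosses the y-axis at the gridline y = 0; one x-axis crossing is at x = 0; it meets the z-axis at z = 0 (among the integer gridlines).
(d) Together with the visible shape, these determine p as stated.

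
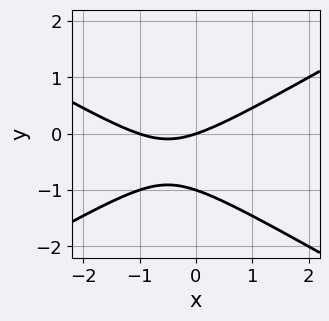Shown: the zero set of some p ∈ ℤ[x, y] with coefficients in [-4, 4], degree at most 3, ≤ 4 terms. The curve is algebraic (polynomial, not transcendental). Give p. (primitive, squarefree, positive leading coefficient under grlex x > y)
x^2 - 3*y^2 + x - 3*y

(a) Degree: no degree-1 curve has this shape, so deg p = 2.
(b) Checking where it meets the axes: the x-axis gridline crossings are at x ∈ {-1, 0}; among the integer gridlines, it crosses the y-axis at y ∈ {-1, 0}.
(c) Together with the visible shape, these determine p as stated.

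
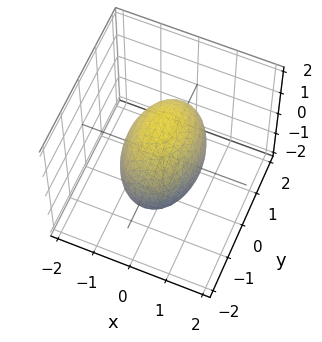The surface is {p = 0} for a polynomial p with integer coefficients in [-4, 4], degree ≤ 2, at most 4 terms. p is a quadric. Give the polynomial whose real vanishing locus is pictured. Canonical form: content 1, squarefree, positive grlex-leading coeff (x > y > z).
2*x^2 + y^2 + z^2 - 2

1. Degree: bounded and convex; a quadric, so deg p = 2.
2. Symmetries: mirror symmetry x ↦ −x ⇒ only even powers of x; the y ↦ −y reflection is a symmetry, so y appears only in even powers; it's symmetric under z → −z, forcing even powers of z.
3. Against the integer gridlines: the x-axis gridline crossings are at x ∈ {-1, 1}.
4. Fitting integer coefficients to these (and the overall shape) gives p.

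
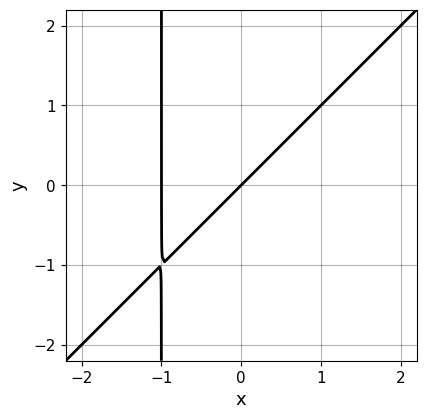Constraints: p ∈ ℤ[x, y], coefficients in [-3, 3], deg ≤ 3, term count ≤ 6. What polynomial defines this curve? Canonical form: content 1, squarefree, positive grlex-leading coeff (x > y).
x^2 - x*y + x - y

The degree is 2 — a generic line meets the curve in up to 2 points.
From the visible intercepts: it meets the y-axis at y = 0 (among the integer gridlines); among the integer gridlines, it crosses the x-axis at x ∈ {-1, 0}.
Assembling these constraints gives the stated polynomial.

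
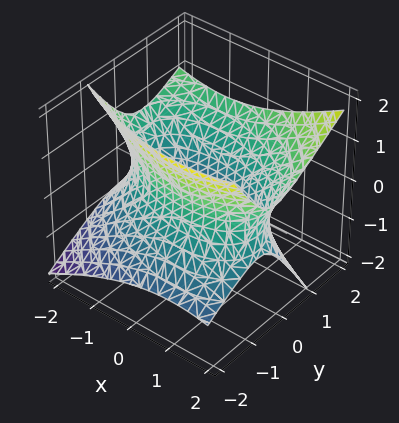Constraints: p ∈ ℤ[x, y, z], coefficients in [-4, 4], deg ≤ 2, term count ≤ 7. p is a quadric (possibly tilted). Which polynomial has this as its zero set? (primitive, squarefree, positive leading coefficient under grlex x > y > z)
x^2 + x*y + 2*y^2 - 2*y*z - 2*z^2 - 3

1. Degree: no degree-1 surface has this shape, so deg p = 2.
2. From the axis intercepts and sections: it misses every integer gridline on the z-axis.
3. Together with the visible shape, these determine p as stated.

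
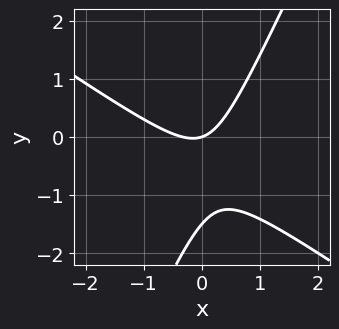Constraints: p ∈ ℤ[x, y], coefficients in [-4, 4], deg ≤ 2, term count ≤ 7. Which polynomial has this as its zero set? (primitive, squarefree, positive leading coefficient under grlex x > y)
First, the degree is 2 — a generic line meets the curve in up to 2 points.
Then, observable constraints: it meets the x-axis at x = 0 (among the integer gridlines); one y-axis crossing is at y = 0.
Finally, putting this together gives p.

3*x^2 + 3*x*y - 2*y^2 + x - 3*y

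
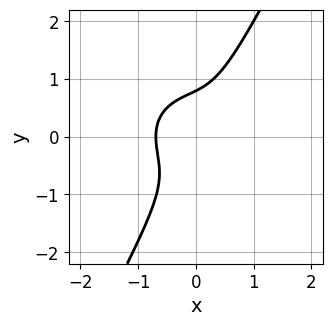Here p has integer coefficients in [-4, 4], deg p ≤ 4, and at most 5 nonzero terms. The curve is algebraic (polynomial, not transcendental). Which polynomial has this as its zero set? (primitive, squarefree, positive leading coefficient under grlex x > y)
(a) Degree: a generic line meets the curve in up to 3 points, so deg p = 3.
(b) Matching integer coefficients to the picture gives p.

3*x^3 + 3*x*y^2 - 2*y^3 + 1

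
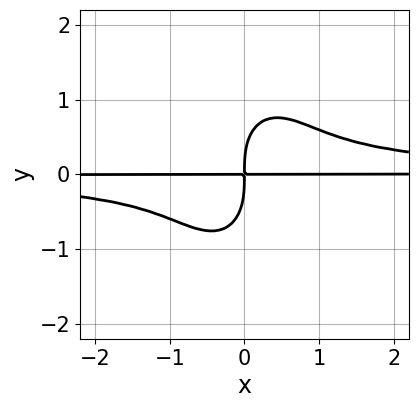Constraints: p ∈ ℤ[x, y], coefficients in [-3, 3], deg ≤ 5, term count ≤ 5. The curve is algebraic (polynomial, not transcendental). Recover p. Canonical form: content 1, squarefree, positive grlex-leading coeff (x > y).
3*x^2*y^2 + y^4 - 2*x*y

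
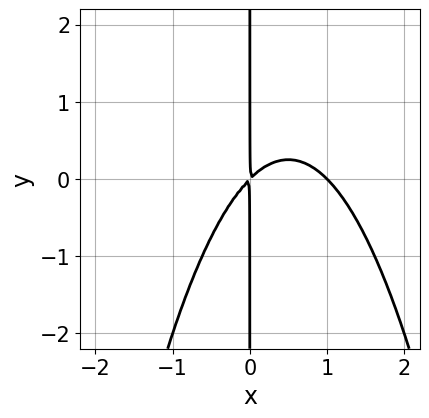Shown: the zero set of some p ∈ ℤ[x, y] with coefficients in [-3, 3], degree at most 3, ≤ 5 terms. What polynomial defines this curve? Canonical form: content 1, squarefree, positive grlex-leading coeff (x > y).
x^3 - x^2 + x*y

First, deg p = 3.
Then, reading off the gridlines: it meets the x-axis at x = 1 (among the integer gridlines); the visible y-axis segment lies entirely on the curve.
Finally, assembling these constraints gives the stated polynomial.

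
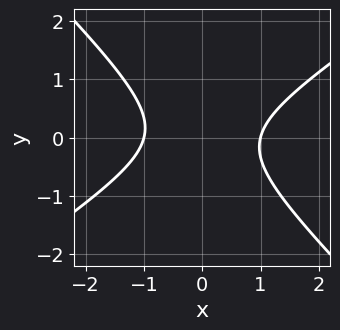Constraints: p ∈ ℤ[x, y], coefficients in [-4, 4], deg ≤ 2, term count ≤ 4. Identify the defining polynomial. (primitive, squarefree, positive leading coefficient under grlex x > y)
deg p = 2. A generic line meets the curve in up to 2 points.
Reading off the gridlines: it misses every integer gridline on the y-axis; among the integer gridlines, it crosses the x-axis at x ∈ {-1, 1}.
The integer polynomial consistent with all of this is the stated p.

2*x^2 - x*y - 3*y^2 - 2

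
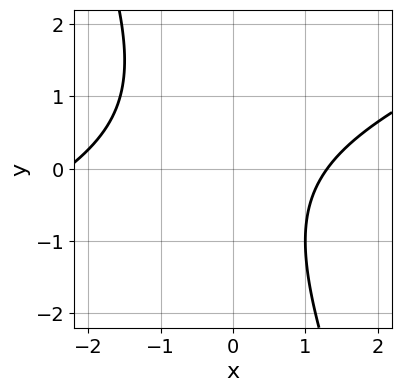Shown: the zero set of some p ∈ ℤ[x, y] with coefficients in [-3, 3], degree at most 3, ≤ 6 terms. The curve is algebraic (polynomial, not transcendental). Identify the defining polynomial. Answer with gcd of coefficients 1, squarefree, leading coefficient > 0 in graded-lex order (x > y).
x^2 - 2*x*y - y^2 + x - 3

First, deg p = 2.
Next, from the visible intercepts: no y-intercept at any integer in the box.
Finally, matching integer coefficients to the picture gives p.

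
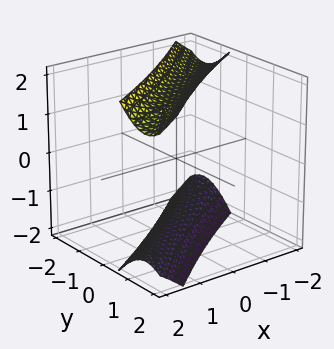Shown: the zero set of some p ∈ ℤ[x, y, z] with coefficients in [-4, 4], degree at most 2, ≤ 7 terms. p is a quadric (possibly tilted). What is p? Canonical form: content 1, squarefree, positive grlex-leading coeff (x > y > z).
(a) There are 2 components. Treating them together as one polynomial.
(b) The degree is 2 — no degree-1 surface has this shape.
(c) From the visible intercepts: it misses every integer gridline on the y-axis; no x-intercept at any integer in the box.
(d) Fitting integer coefficients to these (and the overall shape) gives p.

x^2 - 3*x*y + 2*y^2 - z^2 + 3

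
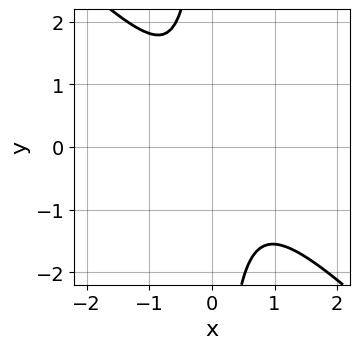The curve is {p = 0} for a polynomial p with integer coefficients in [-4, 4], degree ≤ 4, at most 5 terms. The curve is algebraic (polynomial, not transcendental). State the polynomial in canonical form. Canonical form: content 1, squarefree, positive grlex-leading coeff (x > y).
3*x^4 + 3*x*y^3 - 2*x^3 + 3*x^2 + 3*y^2

(a) Degree: no degree-3 curve has this shape, so deg p = 4.
(b) The integer polynomial consistent with all of this is the stated p.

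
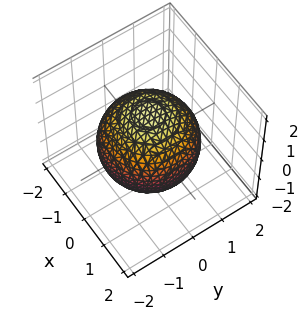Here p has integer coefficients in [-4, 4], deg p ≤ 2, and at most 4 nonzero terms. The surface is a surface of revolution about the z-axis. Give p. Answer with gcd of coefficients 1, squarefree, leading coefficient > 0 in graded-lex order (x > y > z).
(a) Degree: the shape is more complex than any degree-1 surface, so deg p = 2.
(b) Symmetries: every cross-section ⟂ z is a circle, so x, y appear only via x² + y².
(c) Against the integer gridlines: a circular section at z = 1 has radius exactly 1.
(d) Fitting integer coefficients to these (and the overall shape) gives p.

x^2 + y^2 + z^2 - 2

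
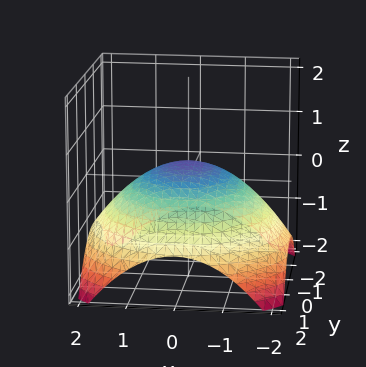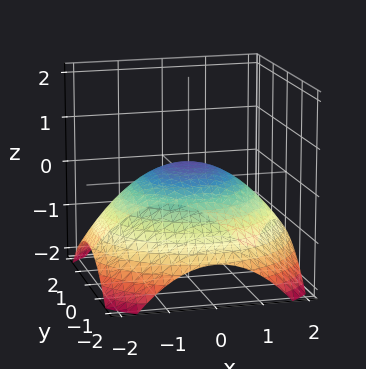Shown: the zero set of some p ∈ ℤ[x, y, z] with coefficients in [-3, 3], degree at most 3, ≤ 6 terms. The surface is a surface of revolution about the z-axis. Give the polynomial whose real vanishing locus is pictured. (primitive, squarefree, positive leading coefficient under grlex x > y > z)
First, the degree is 2 — no degree-1 surface has this shape.
Next, symmetries: rotational symmetry about the z-axis ⇒ p depends on x, y only through x² + y².
Next, from the axis intercepts and sections: among the integer gridlines, it crosses the x-axis at x ∈ {-1, 1}; among the integer gridlines, it crosses the y-axis at y ∈ {-1, 1}; a circular section at z = 0 has radius exactly 1.
Finally, assembling these constraints gives the stated polynomial.

x^2 + y^2 + 3*z - 1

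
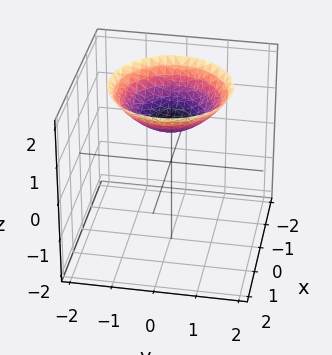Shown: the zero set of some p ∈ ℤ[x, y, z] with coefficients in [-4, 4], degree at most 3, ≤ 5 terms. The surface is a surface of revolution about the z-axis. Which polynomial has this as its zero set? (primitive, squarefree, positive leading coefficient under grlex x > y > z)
x^2 + y^2 - 2*z + 2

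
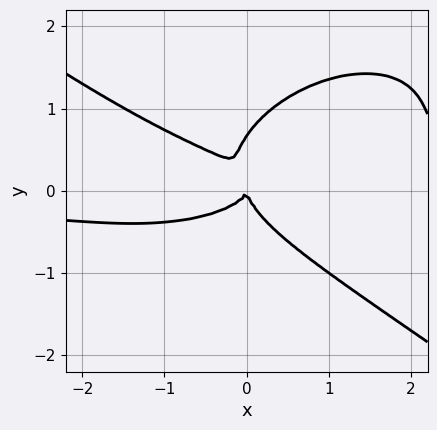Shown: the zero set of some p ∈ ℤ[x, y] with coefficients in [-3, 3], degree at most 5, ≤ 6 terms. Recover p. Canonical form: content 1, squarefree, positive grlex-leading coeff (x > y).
x^3*y + 3*y^4 - 3*x*y^2 - 2*y^3 - x^2

(a) Degree: no degree-3 curve has this shape, so deg p = 4.
(b) From the visible intercepts: it crosses the y-axis at the gridline y = 0; it meets the x-axis at x = 0 (among the integer gridlines).
(c) Solving for integer coefficients yields p as stated.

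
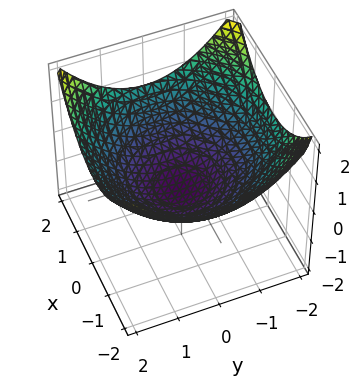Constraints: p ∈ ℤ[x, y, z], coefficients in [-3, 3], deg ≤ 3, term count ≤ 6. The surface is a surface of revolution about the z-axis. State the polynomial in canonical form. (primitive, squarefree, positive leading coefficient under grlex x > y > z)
First, degree: the shape is more complex than any degree-1 surface, so deg p = 2.
Then, symmetries: the surface is invariant under rotation about z: p = q(x² + y², z).
Then, checking where it meets the axes: a circular section at z = 0 has radius between 1 and 2.
Finally, the integer polynomial consistent with all of this is the stated p.

x^2 + y^2 - 3*z - 2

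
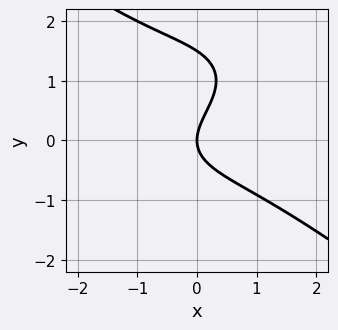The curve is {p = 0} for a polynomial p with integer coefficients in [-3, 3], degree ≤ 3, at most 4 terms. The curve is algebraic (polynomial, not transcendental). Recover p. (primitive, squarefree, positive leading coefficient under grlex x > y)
x^3 + 2*y^3 - 3*y^2 + 3*x

(a) Degree: no degree-2 curve has this shape, so deg p = 3.
(b) From the visible intercepts: it crosses the x-axis at the gridline x = 0; it crosses the y-axis at the gridline y = 0.
(c) Matching integer coefficients to the picture gives p.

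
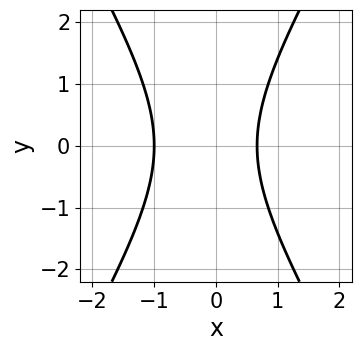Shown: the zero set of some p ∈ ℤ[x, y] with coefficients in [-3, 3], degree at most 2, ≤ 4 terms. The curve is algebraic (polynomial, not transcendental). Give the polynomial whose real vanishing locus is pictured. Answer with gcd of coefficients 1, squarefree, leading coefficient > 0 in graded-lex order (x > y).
First, degree: no degree-1 curve has this shape, so deg p = 2.
Next, symmetries: mirror symmetry y ↦ −y ⇒ only even powers of y.
Next, from the visible intercepts: it crosses the x-axis at the gridline x = -1; it misses every integer gridline on the y-axis.
Finally, putting this together gives p.

3*x^2 - y^2 + x - 2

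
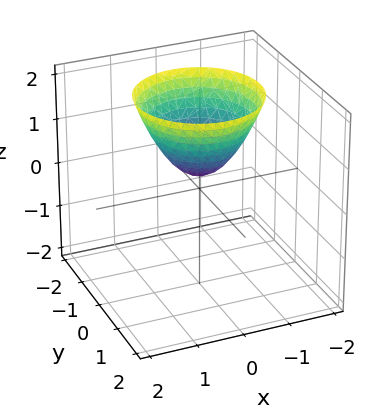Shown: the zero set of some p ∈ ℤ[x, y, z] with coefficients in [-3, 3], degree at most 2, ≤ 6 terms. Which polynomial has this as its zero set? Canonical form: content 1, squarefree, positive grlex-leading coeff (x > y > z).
3*x^2 + 3*y^2 - 3*z + 1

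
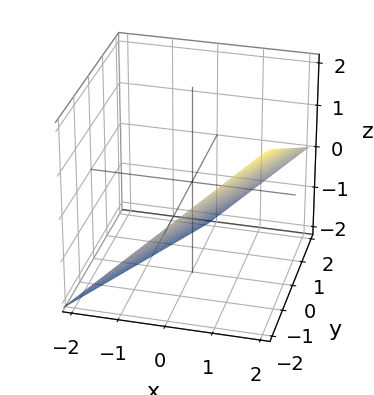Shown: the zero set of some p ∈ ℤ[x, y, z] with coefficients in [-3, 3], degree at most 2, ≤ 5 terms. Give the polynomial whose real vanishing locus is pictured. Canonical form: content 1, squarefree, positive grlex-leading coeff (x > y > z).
2*x - y - 2*z - 2

Degree: the surface is flat (a plane), so deg p = 1.
Checking where it meets the axes: one y-axis crossing is at y = -2; one z-axis crossing is at z = -1.
Matching integer coefficients to the picture gives p.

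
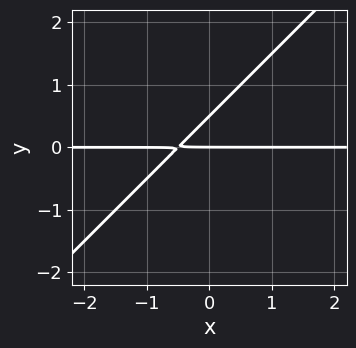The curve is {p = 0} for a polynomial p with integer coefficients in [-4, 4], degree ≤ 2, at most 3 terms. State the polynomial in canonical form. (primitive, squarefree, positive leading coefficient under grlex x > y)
2*x*y - 2*y^2 + y

(a) The degree is 2 — no degree-1 curve has this shape.
(b) Checking where it meets the axes: it crosses the y-axis at the gridline y = 0; every point of the x-axis in the box is on the curve.
(c) Fitting integer coefficients to these (and the overall shape) gives p.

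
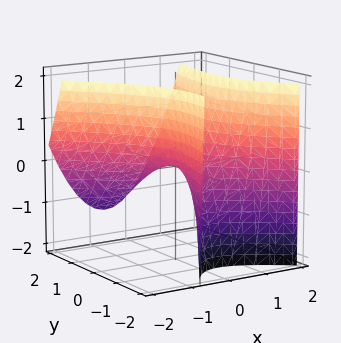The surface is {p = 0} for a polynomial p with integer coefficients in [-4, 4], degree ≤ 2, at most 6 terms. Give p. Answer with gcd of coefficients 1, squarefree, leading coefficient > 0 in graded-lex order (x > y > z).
1. deg p = 2.
2. Checking where it meets the axes: it meets the z-axis at z = 0 (among the integer gridlines); it crosses the y-axis at the gridline y = 0.
3. Fitting integer coefficients to these (and the overall shape) gives p.

3*x^2 + 2*x*y - y^2 - y*z - 2*z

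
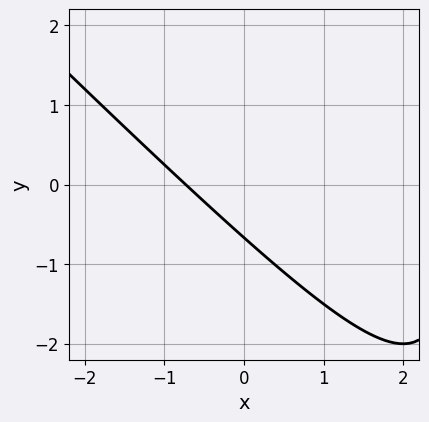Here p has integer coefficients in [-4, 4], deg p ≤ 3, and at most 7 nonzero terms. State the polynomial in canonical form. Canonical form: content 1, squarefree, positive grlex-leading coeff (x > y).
x^2 + x*y - 2*x - 3*y - 2

deg p = 2. The shape is more complex than any degree-1 curve.
Matching integer coefficients to the picture gives p.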